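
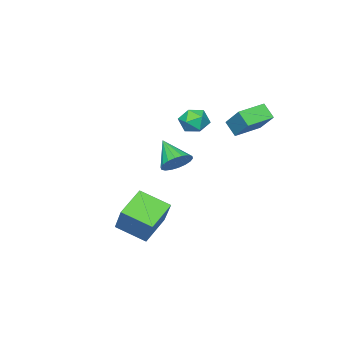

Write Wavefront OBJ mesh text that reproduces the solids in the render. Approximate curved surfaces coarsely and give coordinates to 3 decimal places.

v -3.181 2.201 1.929
v -3.246 1.472 2.682
v -2.734 3.494 3.218
v -2.799 2.766 3.971
v -1.601 1.854 1.729
v -1.666 1.126 2.482
v -1.154 3.148 3.018
v -1.219 2.419 3.771
v 4.112 -1.246 -3.982
v 2.438 -1.571 -3.143
v 3.426 0.334 -4.738
v 1.753 0.008 -3.898
v 4.767 -0.128 -2.242
v 3.094 -0.454 -1.402
v 4.082 1.451 -2.997
v 2.408 1.126 -2.158
v -1.541 -2.273 -1.612
v -0.911 -2.815 -2.091
v -1.919 -3.707 -0.488
v -0.671 -2.639 -1.785
v -0.603 -2.39 -1.445
v -0.721 -2.117 -1.138
v -1.002 -1.876 -0.924
v -1.39 -1.714 -0.847
v -1.807 -1.662 -0.921
v -2.172 -1.731 -1.132
v -2.412 -1.908 -1.438
v -2.479 -2.157 -1.779
v -2.361 -2.429 -2.086
v -2.08 -2.671 -2.3
v -1.693 -2.833 -2.377
v -1.275 -2.885 -2.303
v -1.19 -0.103 2.653
v -0.487 -0.591 2.329
v -2.133 -0.969 1.911
v -1.43 -1.457 1.587
v -1.646 -1.5 2.476
v -1.063 -0.964 2.934
v -1.557 -0.596 1.306
v -0.974 -0.06 1.764
v -0.714 -0.896 1.497
v -0.769 -1.454 2.219
v -1.851 -0.106 2.021
v -1.906 -0.664 2.743
f 2 4 1
f 5 2 1
f 1 4 3
f 3 5 1
f 2 8 4
f 6 2 5
f 6 8 2
f 4 8 3
f 7 5 3
f 3 8 7
f 7 6 5
f 8 6 7
f 10 12 9
f 13 10 9
f 9 12 11
f 11 13 9
f 10 16 12
f 14 10 13
f 14 16 10
f 12 16 11
f 15 13 11
f 11 16 15
f 15 14 13
f 16 14 15
f 18 17 20
f 18 20 19
f 20 17 21
f 20 21 19
f 21 17 22
f 21 22 19
f 22 17 23
f 22 23 19
f 23 17 24
f 23 24 19
f 24 17 25
f 24 25 19
f 25 17 26
f 25 26 19
f 26 17 27
f 26 27 19
f 27 17 28
f 27 28 19
f 28 17 29
f 28 29 19
f 29 17 30
f 29 30 19
f 30 17 31
f 30 31 19
f 31 17 32
f 31 32 19
f 32 17 18
f 32 18 19
f 33 44 38
f 33 38 34
f 33 34 40
f 33 40 43
f 33 43 44
f 34 38 42
f 38 44 37
f 44 43 35
f 43 40 39
f 40 34 41
f 36 42 37
f 36 37 35
f 36 35 39
f 36 39 41
f 36 41 42
f 37 42 38
f 35 37 44
f 39 35 43
f 41 39 40
f 42 41 34



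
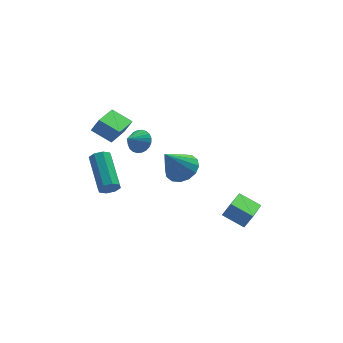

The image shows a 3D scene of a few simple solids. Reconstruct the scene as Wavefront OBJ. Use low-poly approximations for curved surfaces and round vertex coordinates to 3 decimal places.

v 1.277 1.341 -2.722
v 2.022 0.925 -2.377
v 0.323 0.879 -1.218
v 2.049 1.374 -2.222
v 1.869 1.814 -2.201
v 1.531 2.128 -2.319
v 1.125 2.231 -2.545
v 0.759 2.095 -2.819
v 0.533 1.757 -3.066
v 0.506 1.308 -3.222
v 0.685 0.867 -3.243
v 1.024 0.554 -3.125
v 1.43 0.451 -2.898
v 1.795 0.587 -2.625
v -2.66 -0.847 -1.984
v -2.351 -0.631 -2.398
v -2.451 1.284 -1.47
v -2.76 1.067 -1.056
v -2.771 -0.613 -2.48
v -2.871 1.302 -1.552
v -3.126 -0.732 -2.272
v -3.226 1.183 -1.344
v -3.209 -0.919 -1.895
v -3.308 0.996 -0.967
v -2.969 -1.064 -1.57
v -3.069 0.851 -0.642
v -2.549 -1.082 -1.488
v -2.649 0.833 -0.56
v -2.194 -0.963 -1.696
v -2.294 0.952 -0.768
v -2.112 -0.776 -2.073
v -2.211 1.139 -1.145
v -0.772 1.439 -0.532
v -0.293 1.387 -0.037
v -1.468 0.961 0.092
v -0.404 1.625 0.022
v -0.571 1.835 -0.003
v -0.768 1.985 -0.109
v -0.966 2.051 -0.279
v -1.134 2.025 -0.487
v -1.247 1.909 -0.703
v -1.288 1.722 -0.892
v -1.25 1.492 -1.026
v -1.139 1.253 -1.085
v -0.973 1.044 -1.06
v -0.775 0.894 -0.954
v -0.577 0.827 -0.784
v -0.409 0.854 -0.576
v -0.296 0.97 -0.361
v -0.255 1.157 -0.171
v 4.182 -1.152 -4.857
v 3.391 -2.69 -4.356
v 3.262 -0.502 -4.315
v 2.471 -2.04 -3.815
v 4.609 -1.14 -4.145
v 3.818 -2.678 -3.645
v 3.689 -0.49 -3.604
v 2.898 -2.028 -3.103
v -2.419 -0.266 0.836
v -2.038 -0.333 1.536
v -3.269 0.381 1.36
v -2.888 0.314 2.06
v -1.552 1.146 0.5
v -1.171 1.079 1.2
v -2.402 1.793 1.024
v -2.021 1.726 1.724
f 2 1 4
f 2 4 3
f 4 1 5
f 4 5 3
f 5 1 6
f 5 6 3
f 6 1 7
f 6 7 3
f 7 1 8
f 7 8 3
f 8 1 9
f 8 9 3
f 9 1 10
f 9 10 3
f 10 1 11
f 10 11 3
f 11 1 12
f 11 12 3
f 12 1 13
f 12 13 3
f 13 1 14
f 13 14 3
f 14 1 2
f 14 2 3
f 16 15 19
f 16 19 17
f 17 19 20
f 17 20 18
f 19 15 21
f 19 21 20
f 20 21 22
f 20 22 18
f 21 15 23
f 21 23 22
f 22 23 24
f 22 24 18
f 23 15 25
f 23 25 24
f 24 25 26
f 24 26 18
f 25 15 27
f 25 27 26
f 26 27 28
f 26 28 18
f 27 15 29
f 27 29 28
f 28 29 30
f 28 30 18
f 29 15 31
f 29 31 30
f 30 31 32
f 30 32 18
f 31 15 16
f 31 16 32
f 32 16 17
f 32 17 18
f 34 33 36
f 34 36 35
f 36 33 37
f 36 37 35
f 37 33 38
f 37 38 35
f 38 33 39
f 38 39 35
f 39 33 40
f 39 40 35
f 40 33 41
f 40 41 35
f 41 33 42
f 41 42 35
f 42 33 43
f 42 43 35
f 43 33 44
f 43 44 35
f 44 33 45
f 44 45 35
f 45 33 46
f 45 46 35
f 46 33 47
f 46 47 35
f 47 33 48
f 47 48 35
f 48 33 49
f 48 49 35
f 49 33 50
f 49 50 35
f 50 33 34
f 50 34 35
f 52 54 51
f 55 52 51
f 51 54 53
f 53 55 51
f 52 58 54
f 56 52 55
f 56 58 52
f 54 58 53
f 57 55 53
f 53 58 57
f 57 56 55
f 58 56 57
f 60 62 59
f 63 60 59
f 59 62 61
f 61 63 59
f 60 66 62
f 64 60 63
f 64 66 60
f 62 66 61
f 65 63 61
f 61 66 65
f 65 64 63
f 66 64 65



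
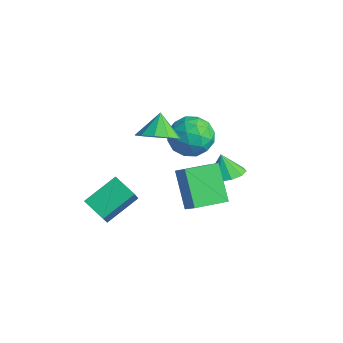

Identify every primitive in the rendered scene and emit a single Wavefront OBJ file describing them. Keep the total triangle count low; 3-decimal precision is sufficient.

v 2.331 2.434 -2.092
v 3.199 2.638 -1.687
v 1.789 2.506 -0.968
v 2.939 3.162 -1.846
v 2.446 3.407 -2.099
v 1.91 3.281 -2.349
v 1.534 2.831 -2.501
v 1.462 2.23 -2.497
v 1.722 1.706 -2.338
v 2.215 1.461 -2.086
v 2.752 1.587 -1.835
v 3.128 2.037 -1.683
v 1.733 -1.372 2.686
v 2.368 -0.509 2.483
v 1.087 -0.668 3.654
v 1.824 -0.465 2.088
v 1.245 -0.766 1.921
v 0.853 -1.299 2.047
v 0.796 -1.86 2.416
v 1.098 -2.234 2.888
v 1.642 -2.279 3.283
v 2.22 -1.977 3.45
v 2.613 -1.444 3.325
v 2.669 -0.883 2.955
v -0.267 3.219 -1.127
v 0.684 3.06 -0.33
v -0.744 1.26 -0.95
v 0.207 1.101 -0.153
v -0.791 1.774 0.19
v -0.496 2.985 0.08
v 0.436 1.335 -1.36
v 0.731 2.546 -1.47
v 1.118 1.895 -0.474
v 0.36 2.167 0.484
v -0.42 2.153 -1.764
v -1.178 2.425 -0.806
v 0.25 3.312 -0.744
v -0.31 1.008 -0.536
v -0.897 1.404 -0.334
v -0.338 1.31 0.134
v -0.443 3.268 -0.503
v 0.116 3.174 -0.034
v -0.751 2.418 0.271
v -0.176 1.146 -1.246
v 0.383 1.052 -0.777
v 0.278 3.01 -1.414
v 0.837 2.916 -0.946
v 0.691 1.902 -1.551
v 1.065 2.534 -0.36
v 0.784 1.382 -0.256
v 0.919 1.52 -0.966
v 1.092 2.231 -1.03
v 0.619 2.693 0.203
v 0.339 1.541 0.307
v -0.248 1.937 0.509
v -0.074 2.649 0.444
v 0.874 2.008 0.118
v -0.399 2.779 -1.587
v -0.679 1.627 -1.483
v 0.014 1.671 -1.724
v 0.188 2.383 -1.789
v -0.844 2.938 -1.024
v -1.125 1.786 -0.92
v -1.152 2.089 -0.25
v -0.979 2.8 -0.314
v -0.934 2.312 -1.398
v 2.646 -1.093 0.614
v 3.457 -1.189 1.395
v 3.084 0.594 0.369
v 3.895 0.497 1.15
v 4.045 -1.677 -0.91
v 4.856 -1.774 -0.129
v 4.483 0.009 -1.155
v 5.294 -0.087 -0.374
v -0.616 -3.759 -2.861
v -0.449 -1.986 -1.951
v 0.616 -3.603 -3.391
v 0.783 -1.83 -2.481
v 0.037 -4.49 -1.559
v 0.204 -2.717 -0.649
v 1.269 -4.334 -2.089
v 1.436 -2.561 -1.179
f 2 1 4
f 2 4 3
f 4 1 5
f 4 5 3
f 5 1 6
f 5 6 3
f 6 1 7
f 6 7 3
f 7 1 8
f 7 8 3
f 8 1 9
f 8 9 3
f 9 1 10
f 9 10 3
f 10 1 11
f 10 11 3
f 11 1 12
f 11 12 3
f 12 1 2
f 12 2 3
f 14 13 16
f 14 16 15
f 16 13 17
f 16 17 15
f 17 13 18
f 17 18 15
f 18 13 19
f 18 19 15
f 19 13 20
f 19 20 15
f 20 13 21
f 20 21 15
f 21 13 22
f 21 22 15
f 22 13 23
f 22 23 15
f 23 13 24
f 23 24 15
f 24 13 14
f 24 14 15
f 25 62 41
f 62 36 65
f 41 65 30
f 62 65 41
f 25 41 37
f 41 30 42
f 37 42 26
f 41 42 37
f 25 37 46
f 37 26 47
f 46 47 32
f 37 47 46
f 25 46 58
f 46 32 61
f 58 61 35
f 46 61 58
f 25 58 62
f 58 35 66
f 62 66 36
f 58 66 62
f 26 42 53
f 42 30 56
f 53 56 34
f 42 56 53
f 30 65 43
f 65 36 64
f 43 64 29
f 65 64 43
f 36 66 63
f 66 35 59
f 63 59 27
f 66 59 63
f 35 61 60
f 61 32 48
f 60 48 31
f 61 48 60
f 32 47 52
f 47 26 49
f 52 49 33
f 47 49 52
f 28 54 40
f 54 34 55
f 40 55 29
f 54 55 40
f 28 40 38
f 40 29 39
f 38 39 27
f 40 39 38
f 28 38 45
f 38 27 44
f 45 44 31
f 38 44 45
f 28 45 50
f 45 31 51
f 50 51 33
f 45 51 50
f 28 50 54
f 50 33 57
f 54 57 34
f 50 57 54
f 29 55 43
f 55 34 56
f 43 56 30
f 55 56 43
f 27 39 63
f 39 29 64
f 63 64 36
f 39 64 63
f 31 44 60
f 44 27 59
f 60 59 35
f 44 59 60
f 33 51 52
f 51 31 48
f 52 48 32
f 51 48 52
f 34 57 53
f 57 33 49
f 53 49 26
f 57 49 53
f 68 70 67
f 71 68 67
f 67 70 69
f 69 71 67
f 68 74 70
f 72 68 71
f 72 74 68
f 70 74 69
f 73 71 69
f 69 74 73
f 73 72 71
f 74 72 73
f 76 78 75
f 79 76 75
f 75 78 77
f 77 79 75
f 76 82 78
f 80 76 79
f 80 82 76
f 78 82 77
f 81 79 77
f 77 82 81
f 81 80 79
f 82 80 81



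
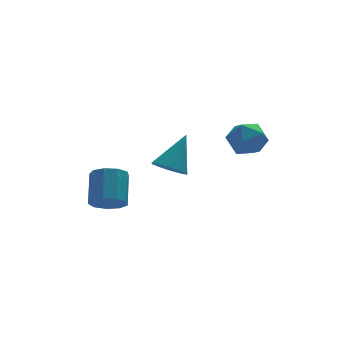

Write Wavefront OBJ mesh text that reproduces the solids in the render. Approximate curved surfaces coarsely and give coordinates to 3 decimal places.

v -2.876 1.895 -3.815
v -1.965 1.732 -4.029
v -1.433 3.062 -2.78
v -2.344 3.225 -2.565
v -2.206 2.194 -4.418
v -1.674 3.523 -3.169
v -2.76 2.516 -4.524
v -2.228 3.845 -3.275
v -3.369 2.548 -4.299
v -2.837 3.877 -3.049
v -3.747 2.274 -3.846
v -3.215 3.603 -2.597
v -3.717 1.823 -3.379
v -3.185 3.152 -2.13
v -3.294 1.406 -3.116
v -2.762 2.735 -1.867
v -2.675 1.218 -3.179
v -2.143 2.547 -1.93
v -2.151 1.347 -3.54
v -1.618 2.676 -2.291
v 3.77 -0.25 1.345
v 4.096 -0.803 0.46
v 2.084 -0.437 0.84
v 2.41 -0.99 -0.045
v 2.517 -1.435 0.948
v 3.559 -1.32 1.26
v 2.621 0.08 0.04
v 3.663 0.195 0.352
v 3.386 -0.6 -0.347
v 3.322 -1.536 0.215
v 2.858 0.296 1.085
v 2.794 -0.64 1.647
v -0.954 -1.157 -0.285
v -0.297 -0.907 -0.847
v 0.154 -0.403 1.345
v -0.654 -0.483 -0.801
v -1.126 -0.316 -0.557
v -1.532 -0.471 -0.209
v -1.717 -0.887 0.109
v -1.611 -1.406 0.278
v -1.254 -1.831 0.231
v -0.783 -1.997 -0.012
v -0.377 -1.843 -0.36
v -0.192 -1.427 -0.679
f 2 1 5
f 2 5 3
f 3 5 6
f 3 6 4
f 5 1 7
f 5 7 6
f 6 7 8
f 6 8 4
f 7 1 9
f 7 9 8
f 8 9 10
f 8 10 4
f 9 1 11
f 9 11 10
f 10 11 12
f 10 12 4
f 11 1 13
f 11 13 12
f 12 13 14
f 12 14 4
f 13 1 15
f 13 15 14
f 14 15 16
f 14 16 4
f 15 1 17
f 15 17 16
f 16 17 18
f 16 18 4
f 17 1 19
f 17 19 18
f 18 19 20
f 18 20 4
f 19 1 2
f 19 2 20
f 20 2 3
f 20 3 4
f 21 32 26
f 21 26 22
f 21 22 28
f 21 28 31
f 21 31 32
f 22 26 30
f 26 32 25
f 32 31 23
f 31 28 27
f 28 22 29
f 24 30 25
f 24 25 23
f 24 23 27
f 24 27 29
f 24 29 30
f 25 30 26
f 23 25 32
f 27 23 31
f 29 27 28
f 30 29 22
f 34 33 36
f 34 36 35
f 36 33 37
f 36 37 35
f 37 33 38
f 37 38 35
f 38 33 39
f 38 39 35
f 39 33 40
f 39 40 35
f 40 33 41
f 40 41 35
f 41 33 42
f 41 42 35
f 42 33 43
f 42 43 35
f 43 33 44
f 43 44 35
f 44 33 34
f 44 34 35



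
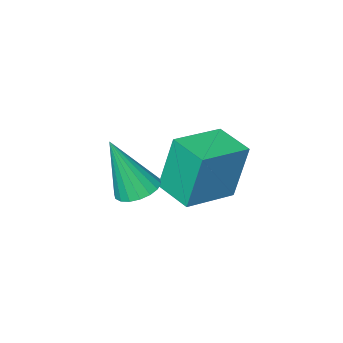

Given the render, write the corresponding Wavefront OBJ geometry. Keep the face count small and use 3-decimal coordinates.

v 2.463 2.549 -0.346
v 2.894 2.181 -0.573
v 2.957 2.111 1.306
v 3.024 2.418 -0.549
v 3.043 2.681 -0.484
v 2.947 2.918 -0.393
v 2.755 3.082 -0.292
v 2.506 3.141 -0.202
v 2.248 3.082 -0.141
v 2.033 2.918 -0.12
v 1.903 2.681 -0.144
v 1.884 2.418 -0.209
v 1.98 2.181 -0.3
v 2.171 2.017 -0.401
v 2.421 1.958 -0.491
v 2.678 2.017 -0.552
v -0.737 0.993 -2.066
v -1.058 1.207 -0.318
v -0.785 2.153 -2.217
v -1.106 2.366 -0.469
v 0.826 1.094 -1.791
v 0.505 1.307 -0.043
v 0.778 2.253 -1.942
v 0.457 2.467 -0.194
f 2 1 4
f 2 4 3
f 4 1 5
f 4 5 3
f 5 1 6
f 5 6 3
f 6 1 7
f 6 7 3
f 7 1 8
f 7 8 3
f 8 1 9
f 8 9 3
f 9 1 10
f 9 10 3
f 10 1 11
f 10 11 3
f 11 1 12
f 11 12 3
f 12 1 13
f 12 13 3
f 13 1 14
f 13 14 3
f 14 1 15
f 14 15 3
f 15 1 16
f 15 16 3
f 16 1 2
f 16 2 3
f 18 20 17
f 21 18 17
f 17 20 19
f 19 21 17
f 18 24 20
f 22 18 21
f 22 24 18
f 20 24 19
f 23 21 19
f 19 24 23
f 23 22 21
f 24 22 23



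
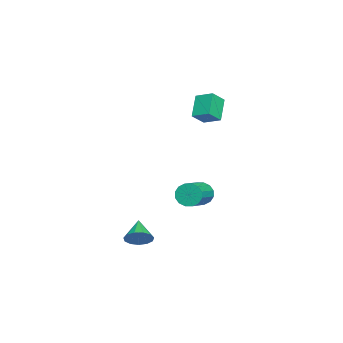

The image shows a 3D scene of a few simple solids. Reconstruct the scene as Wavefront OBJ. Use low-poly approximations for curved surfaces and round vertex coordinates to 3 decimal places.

v -2.448 3.267 0.926
v -3.447 3.237 1.934
v -2.123 4.18 1.275
v -3.122 4.15 2.283
v -1.818 2.81 1.537
v -2.817 2.78 2.545
v -1.493 3.723 1.886
v -2.492 3.693 2.894
v 4.09 1.631 -4.245
v 4.408 1.922 -3.68
v 3.07 1.369 -3.535
v 4.206 2.217 -3.861
v 3.968 2.326 -4.163
v 3.768 2.215 -4.491
v 3.671 1.918 -4.741
v 3.706 1.531 -4.834
v 3.863 1.175 -4.739
v 4.093 0.964 -4.488
v 4.321 0.966 -4.16
v 4.476 1.178 -3.858
v 4.508 1.535 -3.68
v -1.568 3.302 -3.546
v -1.311 3.556 -4.169
v 0.145 3.291 -3.677
v -0.112 3.038 -3.054
v -1.333 3.853 -3.946
v 0.123 3.589 -3.453
v -1.418 4.003 -3.615
v 0.039 3.739 -3.123
v -1.543 3.965 -3.266
v -0.086 3.701 -2.774
v -1.674 3.749 -2.992
v -0.218 3.485 -2.5
v -1.778 3.414 -2.867
v -0.321 3.15 -2.374
v -1.825 3.049 -2.923
v -0.369 2.784 -2.431
v -1.803 2.751 -3.147
v -0.347 2.487 -2.654
v -1.719 2.601 -3.477
v -0.262 2.337 -2.985
v -1.594 2.639 -3.826
v -0.137 2.375 -3.334
v -1.462 2.855 -4.1
v -0.006 2.591 -3.608
v -1.359 3.19 -4.226
v 0.098 2.926 -3.733
f 2 4 1
f 5 2 1
f 1 4 3
f 3 5 1
f 2 8 4
f 6 2 5
f 6 8 2
f 4 8 3
f 7 5 3
f 3 8 7
f 7 6 5
f 8 6 7
f 10 9 12
f 10 12 11
f 12 9 13
f 12 13 11
f 13 9 14
f 13 14 11
f 14 9 15
f 14 15 11
f 15 9 16
f 15 16 11
f 16 9 17
f 16 17 11
f 17 9 18
f 17 18 11
f 18 9 19
f 18 19 11
f 19 9 20
f 19 20 11
f 20 9 21
f 20 21 11
f 21 9 10
f 21 10 11
f 23 22 26
f 23 26 24
f 24 26 27
f 24 27 25
f 26 22 28
f 26 28 27
f 27 28 29
f 27 29 25
f 28 22 30
f 28 30 29
f 29 30 31
f 29 31 25
f 30 22 32
f 30 32 31
f 31 32 33
f 31 33 25
f 32 22 34
f 32 34 33
f 33 34 35
f 33 35 25
f 34 22 36
f 34 36 35
f 35 36 37
f 35 37 25
f 36 22 38
f 36 38 37
f 37 38 39
f 37 39 25
f 38 22 40
f 38 40 39
f 39 40 41
f 39 41 25
f 40 22 42
f 40 42 41
f 41 42 43
f 41 43 25
f 42 22 44
f 42 44 43
f 43 44 45
f 43 45 25
f 44 22 46
f 44 46 45
f 45 46 47
f 45 47 25
f 46 22 23
f 46 23 47
f 47 23 24
f 47 24 25



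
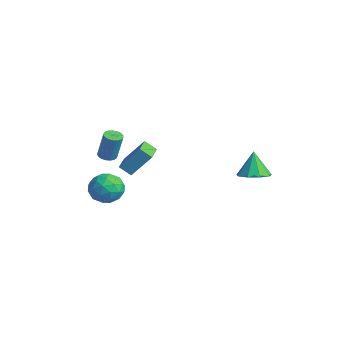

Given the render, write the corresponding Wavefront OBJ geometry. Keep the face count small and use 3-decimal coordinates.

v 1.895 2.865 1.188
v 2.404 2.167 1.474
v 1.425 3.115 2.632
v 2.736 2.693 1.491
v 2.674 3.3 1.366
v 2.248 3.703 1.158
v 1.657 3.714 0.963
v 1.177 3.328 0.874
v 1.033 2.725 0.931
v 1.293 2.188 1.108
v 1.834 1.967 1.323
v -2.484 -3.242 2.226
v -2.144 -2.868 2.104
v -1.776 -2.684 3.692
v -2.116 -3.058 3.814
v -2.358 -2.745 2.139
v -1.989 -2.561 3.727
v -2.6 -2.736 2.195
v -2.232 -2.552 3.782
v -2.816 -2.843 2.257
v -2.448 -2.659 3.845
v -2.956 -3.041 2.312
v -2.588 -2.858 3.9
v -2.988 -3.285 2.348
v -2.62 -3.102 3.936
v -2.904 -3.52 2.356
v -2.536 -3.336 3.943
v -2.724 -3.69 2.334
v -2.356 -3.507 3.921
v -2.489 -3.758 2.287
v -2.121 -3.575 3.875
v -2.253 -3.708 2.227
v -1.885 -3.524 3.814
v -2.07 -3.551 2.166
v -1.702 -3.367 3.753
v -1.982 -3.323 2.119
v -1.614 -3.139 3.707
v -2.008 -3.076 2.097
v -1.64 -2.893 3.684
v -2.412 -1.607 0.948
v -2.867 -2.064 1.455
v -1.884 -0.679 2.259
v -2.339 -1.137 2.765
v -1.301 -2.503 1.135
v -1.756 -2.961 1.641
v -0.773 -1.576 2.445
v -1.228 -2.033 2.952
v -1.075 -3.501 1.322
v -0.529 -4.136 0.759
v -2.311 -3.624 0.261
v -1.765 -4.259 -0.302
v -2.101 -4.55 0.604
v -1.337 -4.474 1.26
v -1.503 -3.286 -0.24
v -0.739 -3.21 0.416
v -0.793 -4.003 -0.206
v -1.163 -4.784 0.315
v -1.677 -2.976 0.705
v -2.047 -3.757 1.226
v -0.694 -3.808 1.134
v -2.146 -3.952 -0.114
v -2.344 -4.123 0.419
v -2.023 -4.496 0.088
v -1.169 -4.007 1.428
v -0.848 -4.38 1.097
v -1.772 -4.623 1.006
v -1.992 -3.38 -0.077
v -1.671 -3.753 -0.408
v -0.817 -3.264 0.932
v -0.496 -3.637 0.601
v -1.068 -3.137 0.014
v -0.528 -4.103 0.235
v -1.254 -4.175 -0.388
v -1.1 -3.603 -0.352
v -0.651 -3.559 0.034
v -0.745 -4.562 0.542
v -1.471 -4.634 -0.082
v -1.669 -4.805 0.451
v -1.22 -4.761 0.836
v -0.9 -4.484 -0.026
v -1.369 -3.126 1.102
v -2.095 -3.198 0.478
v -1.62 -2.999 0.184
v -1.171 -2.955 0.569
v -1.586 -3.585 1.408
v -2.312 -3.657 0.785
v -2.189 -4.201 0.986
v -1.74 -4.157 1.372
v -1.94 -3.276 1.046
f 2 1 4
f 2 4 3
f 4 1 5
f 4 5 3
f 5 1 6
f 5 6 3
f 6 1 7
f 6 7 3
f 7 1 8
f 7 8 3
f 8 1 9
f 8 9 3
f 9 1 10
f 9 10 3
f 10 1 11
f 10 11 3
f 11 1 2
f 11 2 3
f 13 12 16
f 13 16 14
f 14 16 17
f 14 17 15
f 16 12 18
f 16 18 17
f 17 18 19
f 17 19 15
f 18 12 20
f 18 20 19
f 19 20 21
f 19 21 15
f 20 12 22
f 20 22 21
f 21 22 23
f 21 23 15
f 22 12 24
f 22 24 23
f 23 24 25
f 23 25 15
f 24 12 26
f 24 26 25
f 25 26 27
f 25 27 15
f 26 12 28
f 26 28 27
f 27 28 29
f 27 29 15
f 28 12 30
f 28 30 29
f 29 30 31
f 29 31 15
f 30 12 32
f 30 32 31
f 31 32 33
f 31 33 15
f 32 12 34
f 32 34 33
f 33 34 35
f 33 35 15
f 34 12 36
f 34 36 35
f 35 36 37
f 35 37 15
f 36 12 38
f 36 38 37
f 37 38 39
f 37 39 15
f 38 12 13
f 38 13 39
f 39 13 14
f 39 14 15
f 41 43 40
f 44 41 40
f 40 43 42
f 42 44 40
f 41 47 43
f 45 41 44
f 45 47 41
f 43 47 42
f 46 44 42
f 42 47 46
f 46 45 44
f 47 45 46
f 48 85 64
f 85 59 88
f 64 88 53
f 85 88 64
f 48 64 60
f 64 53 65
f 60 65 49
f 64 65 60
f 48 60 69
f 60 49 70
f 69 70 55
f 60 70 69
f 48 69 81
f 69 55 84
f 81 84 58
f 69 84 81
f 48 81 85
f 81 58 89
f 85 89 59
f 81 89 85
f 49 65 76
f 65 53 79
f 76 79 57
f 65 79 76
f 53 88 66
f 88 59 87
f 66 87 52
f 88 87 66
f 59 89 86
f 89 58 82
f 86 82 50
f 89 82 86
f 58 84 83
f 84 55 71
f 83 71 54
f 84 71 83
f 55 70 75
f 70 49 72
f 75 72 56
f 70 72 75
f 51 77 63
f 77 57 78
f 63 78 52
f 77 78 63
f 51 63 61
f 63 52 62
f 61 62 50
f 63 62 61
f 51 61 68
f 61 50 67
f 68 67 54
f 61 67 68
f 51 68 73
f 68 54 74
f 73 74 56
f 68 74 73
f 51 73 77
f 73 56 80
f 77 80 57
f 73 80 77
f 52 78 66
f 78 57 79
f 66 79 53
f 78 79 66
f 50 62 86
f 62 52 87
f 86 87 59
f 62 87 86
f 54 67 83
f 67 50 82
f 83 82 58
f 67 82 83
f 56 74 75
f 74 54 71
f 75 71 55
f 74 71 75
f 57 80 76
f 80 56 72
f 76 72 49
f 80 72 76



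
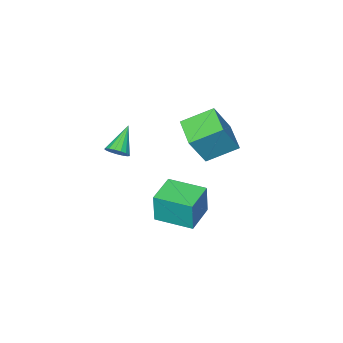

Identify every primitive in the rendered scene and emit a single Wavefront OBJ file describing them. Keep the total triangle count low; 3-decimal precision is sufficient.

v -0.361 -0.257 2.571
v -1.789 0.684 3.422
v 0.402 1.275 2.158
v -1.026 2.216 3.009
v 0.746 -0.296 4.471
v -0.682 0.645 5.322
v 1.509 1.236 4.058
v 0.081 2.177 4.909
v 3.237 -2.261 2.237
v 3.609 -2.816 2.358
v 2.003 -2.839 3.383
v 3.715 -2.602 2.579
v 3.711 -2.31 2.722
v 3.598 -2.007 2.754
v 3.402 -1.761 2.668
v 3.169 -1.63 2.483
v 2.951 -1.643 2.241
v 2.798 -1.798 1.999
v 2.746 -2.059 1.811
v 2.807 -2.366 1.721
v 2.965 -2.649 1.749
v 3.186 -2.842 1.889
v 3.419 -2.903 2.108
v 0.061 -1.912 -3.004
v 0.202 -1.834 -1.141
v -0.841 0.072 -3.02
v -0.7 0.151 -1.157
v 1.74 -1.151 -3.163
v 1.881 -1.072 -1.3
v 0.838 0.834 -3.179
v 0.979 0.912 -1.316
f 2 4 1
f 5 2 1
f 1 4 3
f 3 5 1
f 2 8 4
f 6 2 5
f 6 8 2
f 4 8 3
f 7 5 3
f 3 8 7
f 7 6 5
f 8 6 7
f 10 9 12
f 10 12 11
f 12 9 13
f 12 13 11
f 13 9 14
f 13 14 11
f 14 9 15
f 14 15 11
f 15 9 16
f 15 16 11
f 16 9 17
f 16 17 11
f 17 9 18
f 17 18 11
f 18 9 19
f 18 19 11
f 19 9 20
f 19 20 11
f 20 9 21
f 20 21 11
f 21 9 22
f 21 22 11
f 22 9 23
f 22 23 11
f 23 9 10
f 23 10 11
f 25 27 24
f 28 25 24
f 24 27 26
f 26 28 24
f 25 31 27
f 29 25 28
f 29 31 25
f 27 31 26
f 30 28 26
f 26 31 30
f 30 29 28
f 31 29 30



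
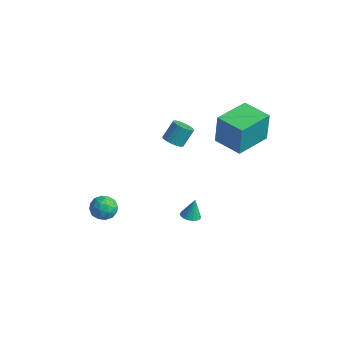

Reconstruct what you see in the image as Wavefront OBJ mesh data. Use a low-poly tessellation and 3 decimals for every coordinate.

v -2.148 2.501 0.574
v -1.806 2.08 0.854
v -1.75 2.759 1.805
v -2.092 3.179 1.526
v -1.631 2.224 0.741
v -1.574 2.903 1.692
v -1.545 2.416 0.599
v -1.488 3.094 1.55
v -1.563 2.623 0.453
v -1.507 3.301 1.404
v -1.683 2.808 0.328
v -1.626 3.486 1.279
v -1.883 2.94 0.245
v -1.826 3.619 1.197
v -2.129 2.997 0.22
v -2.072 3.675 1.171
v -2.378 2.967 0.255
v -2.322 3.646 1.207
v -2.588 2.857 0.346
v -2.531 3.536 1.298
v -2.721 2.686 0.477
v -2.665 3.364 1.428
v -2.756 2.482 0.624
v -2.699 3.16 1.575
v -2.685 2.281 0.762
v -2.629 2.96 1.714
v -2.522 2.119 0.868
v -2.466 2.797 1.82
v -2.294 2.023 0.924
v -2.238 2.701 1.875
v -2.041 2.009 0.918
v -1.984 2.687 1.87
v 1.175 2.385 2.743
v 1.297 2.406 4.539
v 0.974 4.415 2.733
v 1.097 4.437 4.529
v 2.783 2.543 2.631
v 2.906 2.565 4.427
v 2.583 4.574 2.621
v 2.705 4.595 4.417
v 1.098 0.851 -2.358
v 1.409 0.42 -2.262
v 1.142 1.129 -1.242
v 1.57 0.592 -2.312
v 1.637 0.815 -2.37
v 1.597 1.046 -2.426
v 1.459 1.238 -2.468
v 1.249 1.353 -2.488
v 1.009 1.369 -2.483
v 0.787 1.282 -2.453
v 0.627 1.11 -2.404
v 0.559 0.887 -2.345
v 0.599 0.657 -2.29
v 0.737 0.465 -2.247
v 0.947 0.35 -2.227
v 1.187 0.334 -2.232
v -3.041 -1.012 -2.525
v -2.355 -1.276 -2.813
v -3.665 -1.604 -3.467
v -2.979 -1.868 -3.755
v -3.252 -2.146 -3.07
v -2.867 -1.781 -2.487
v -3.153 -1.099 -3.793
v -2.768 -0.734 -3.21
v -2.425 -1.33 -3.596
v -2.486 -1.977 -3.15
v -3.534 -0.903 -3.13
v -3.595 -1.55 -2.684
v -2.643 -1.092 -2.586
v -3.377 -1.788 -3.694
v -3.537 -1.952 -3.291
v -3.134 -2.106 -3.461
v -2.944 -1.389 -2.395
v -2.541 -1.544 -2.564
v -3.068 -2.055 -2.715
v -3.479 -1.336 -3.716
v -3.076 -1.491 -3.885
v -2.886 -0.774 -2.819
v -2.483 -0.928 -2.989
v -2.952 -0.825 -3.565
v -2.282 -1.279 -3.216
v -2.648 -1.626 -3.77
v -2.751 -1.175 -3.792
v -2.524 -0.96 -3.449
v -2.317 -1.659 -2.953
v -2.684 -2.007 -3.508
v -2.844 -2.171 -3.105
v -2.618 -1.956 -2.762
v -2.358 -1.691 -3.414
v -3.336 -0.873 -2.772
v -3.703 -1.221 -3.327
v -3.402 -0.924 -3.518
v -3.176 -0.709 -3.175
v -3.372 -1.254 -2.51
v -3.738 -1.601 -3.064
v -3.496 -1.92 -2.831
v -3.269 -1.705 -2.488
v -3.662 -1.189 -2.866
f 2 1 5
f 2 5 3
f 3 5 6
f 3 6 4
f 5 1 7
f 5 7 6
f 6 7 8
f 6 8 4
f 7 1 9
f 7 9 8
f 8 9 10
f 8 10 4
f 9 1 11
f 9 11 10
f 10 11 12
f 10 12 4
f 11 1 13
f 11 13 12
f 12 13 14
f 12 14 4
f 13 1 15
f 13 15 14
f 14 15 16
f 14 16 4
f 15 1 17
f 15 17 16
f 16 17 18
f 16 18 4
f 17 1 19
f 17 19 18
f 18 19 20
f 18 20 4
f 19 1 21
f 19 21 20
f 20 21 22
f 20 22 4
f 21 1 23
f 21 23 22
f 22 23 24
f 22 24 4
f 23 1 25
f 23 25 24
f 24 25 26
f 24 26 4
f 25 1 27
f 25 27 26
f 26 27 28
f 26 28 4
f 27 1 29
f 27 29 28
f 28 29 30
f 28 30 4
f 29 1 31
f 29 31 30
f 30 31 32
f 30 32 4
f 31 1 2
f 31 2 32
f 32 2 3
f 32 3 4
f 34 36 33
f 37 34 33
f 33 36 35
f 35 37 33
f 34 40 36
f 38 34 37
f 38 40 34
f 36 40 35
f 39 37 35
f 35 40 39
f 39 38 37
f 40 38 39
f 42 41 44
f 42 44 43
f 44 41 45
f 44 45 43
f 45 41 46
f 45 46 43
f 46 41 47
f 46 47 43
f 47 41 48
f 47 48 43
f 48 41 49
f 48 49 43
f 49 41 50
f 49 50 43
f 50 41 51
f 50 51 43
f 51 41 52
f 51 52 43
f 52 41 53
f 52 53 43
f 53 41 54
f 53 54 43
f 54 41 55
f 54 55 43
f 55 41 56
f 55 56 43
f 56 41 42
f 56 42 43
f 57 94 73
f 94 68 97
f 73 97 62
f 94 97 73
f 57 73 69
f 73 62 74
f 69 74 58
f 73 74 69
f 57 69 78
f 69 58 79
f 78 79 64
f 69 79 78
f 57 78 90
f 78 64 93
f 90 93 67
f 78 93 90
f 57 90 94
f 90 67 98
f 94 98 68
f 90 98 94
f 58 74 85
f 74 62 88
f 85 88 66
f 74 88 85
f 62 97 75
f 97 68 96
f 75 96 61
f 97 96 75
f 68 98 95
f 98 67 91
f 95 91 59
f 98 91 95
f 67 93 92
f 93 64 80
f 92 80 63
f 93 80 92
f 64 79 84
f 79 58 81
f 84 81 65
f 79 81 84
f 60 86 72
f 86 66 87
f 72 87 61
f 86 87 72
f 60 72 70
f 72 61 71
f 70 71 59
f 72 71 70
f 60 70 77
f 70 59 76
f 77 76 63
f 70 76 77
f 60 77 82
f 77 63 83
f 82 83 65
f 77 83 82
f 60 82 86
f 82 65 89
f 86 89 66
f 82 89 86
f 61 87 75
f 87 66 88
f 75 88 62
f 87 88 75
f 59 71 95
f 71 61 96
f 95 96 68
f 71 96 95
f 63 76 92
f 76 59 91
f 92 91 67
f 76 91 92
f 65 83 84
f 83 63 80
f 84 80 64
f 83 80 84
f 66 89 85
f 89 65 81
f 85 81 58
f 89 81 85



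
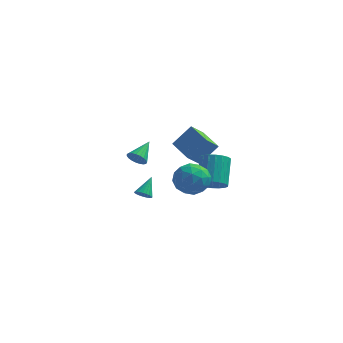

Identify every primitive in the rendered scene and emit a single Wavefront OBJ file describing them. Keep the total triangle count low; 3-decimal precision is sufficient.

v 1.865 1.422 -1.969
v 2.725 1.13 -1.576
v 2.596 2.705 -0.119
v 1.735 2.998 -0.511
v 2.851 1.422 -1.881
v 2.721 2.997 -0.423
v 2.781 1.714 -2.203
v 2.652 3.29 -0.745
v 2.53 1.949 -2.479
v 2.401 3.524 -1.021
v 2.147 2.079 -2.653
v 2.018 3.654 -1.196
v 1.708 2.079 -2.693
v 1.579 3.655 -1.235
v 1.301 1.949 -2.588
v 1.171 3.525 -1.131
v 1.004 1.715 -2.361
v 0.875 3.29 -0.904
v 0.879 1.423 -2.057
v 0.749 2.998 -0.599
v 0.948 1.13 -1.735
v 0.819 2.706 -0.277
v 1.199 0.896 -1.459
v 1.07 2.471 -0.001
v 1.582 0.766 -1.284
v 1.453 2.341 0.173
v 2.021 0.765 -1.245
v 1.892 2.341 0.213
v 2.429 0.895 -1.349
v 2.299 2.471 0.108
v 0.707 3.202 -1.288
v 0.061 2.529 -0.411
v -0.581 4.729 -1.066
v -1.226 4.057 -0.188
v 1.766 3.903 0.028
v 1.121 3.231 0.906
v 0.479 5.431 0.251
v -0.167 4.758 1.128
v -2.563 -0.05 0.72
v -2.261 -0.426 1.227
v -2.097 1.35 1.48
v -2.043 -0.395 1.036
v -1.915 -0.305 0.791
v -1.899 -0.17 0.533
v -1.998 -0.015 0.308
v -2.195 0.135 0.154
v -2.455 0.252 0.098
v -2.734 0.317 0.149
v -2.984 0.319 0.299
v -3.161 0.257 0.522
v -3.234 0.142 0.779
v -3.192 -0.007 1.025
v -3.041 -0.162 1.219
v -2.807 -0.299 1.327
v -2.531 -0.392 1.33
v 2.059 -3.167 0.769
v 2.699 -3.354 1.777
v 0.501 -4.006 1.603
v 1.141 -4.193 2.611
v 0.833 -3.069 2.291
v 1.796 -2.55 1.775
v 1.404 -4.81 1.605
v 2.367 -4.291 1.089
v 2.295 -4.369 2.294
v 1.942 -3.293 2.718
v 1.258 -4.067 0.662
v 0.905 -2.991 1.086
v 2.516 -3.187 1.199
v 0.684 -4.173 2.181
v 0.503 -3.512 1.992
v 0.88 -3.622 2.585
v 1.985 -2.714 1.198
v 2.361 -2.824 1.791
v 1.265 -2.656 2.093
v 0.839 -4.536 1.589
v 1.215 -4.646 2.182
v 2.32 -3.738 0.795
v 2.697 -3.848 1.388
v 1.935 -4.704 1.287
v 2.655 -3.894 2.096
v 1.739 -4.387 2.586
v 1.893 -4.749 1.995
v 2.459 -4.445 1.692
v 2.447 -3.261 2.345
v 1.531 -3.754 2.836
v 1.35 -3.093 2.647
v 1.916 -2.788 2.344
v 2.209 -3.858 2.649
v 1.669 -3.606 0.544
v 0.753 -4.099 1.035
v 1.284 -4.572 1.036
v 1.85 -4.267 0.733
v 1.461 -2.973 0.794
v 0.545 -3.466 1.284
v 0.741 -2.915 1.688
v 1.307 -2.611 1.385
v 0.991 -3.502 0.731
v -1.981 -0.91 -1.922
v -1.613 -0.664 -2.311
v -1.699 0.19 -0.958
v -1.812 -0.564 -2.368
v -2.037 -0.516 -2.357
v -2.253 -0.528 -2.279
v -2.428 -0.598 -2.147
v -2.535 -0.716 -1.981
v -2.558 -0.864 -1.806
v -2.493 -1.018 -1.648
v -2.35 -1.157 -1.532
v -2.151 -1.257 -1.476
v -1.926 -1.305 -1.487
v -1.709 -1.293 -1.564
v -1.534 -1.223 -1.696
v -1.427 -1.105 -1.862
v -1.405 -0.957 -2.038
v -1.47 -0.802 -2.195
f 2 1 5
f 2 5 3
f 3 5 6
f 3 6 4
f 5 1 7
f 5 7 6
f 6 7 8
f 6 8 4
f 7 1 9
f 7 9 8
f 8 9 10
f 8 10 4
f 9 1 11
f 9 11 10
f 10 11 12
f 10 12 4
f 11 1 13
f 11 13 12
f 12 13 14
f 12 14 4
f 13 1 15
f 13 15 14
f 14 15 16
f 14 16 4
f 15 1 17
f 15 17 16
f 16 17 18
f 16 18 4
f 17 1 19
f 17 19 18
f 18 19 20
f 18 20 4
f 19 1 21
f 19 21 20
f 20 21 22
f 20 22 4
f 21 1 23
f 21 23 22
f 22 23 24
f 22 24 4
f 23 1 25
f 23 25 24
f 24 25 26
f 24 26 4
f 25 1 27
f 25 27 26
f 26 27 28
f 26 28 4
f 27 1 29
f 27 29 28
f 28 29 30
f 28 30 4
f 29 1 2
f 29 2 30
f 30 2 3
f 30 3 4
f 32 34 31
f 35 32 31
f 31 34 33
f 33 35 31
f 32 38 34
f 36 32 35
f 36 38 32
f 34 38 33
f 37 35 33
f 33 38 37
f 37 36 35
f 38 36 37
f 40 39 42
f 40 42 41
f 42 39 43
f 42 43 41
f 43 39 44
f 43 44 41
f 44 39 45
f 44 45 41
f 45 39 46
f 45 46 41
f 46 39 47
f 46 47 41
f 47 39 48
f 47 48 41
f 48 39 49
f 48 49 41
f 49 39 50
f 49 50 41
f 50 39 51
f 50 51 41
f 51 39 52
f 51 52 41
f 52 39 53
f 52 53 41
f 53 39 54
f 53 54 41
f 54 39 55
f 54 55 41
f 55 39 40
f 55 40 41
f 56 93 72
f 93 67 96
f 72 96 61
f 93 96 72
f 56 72 68
f 72 61 73
f 68 73 57
f 72 73 68
f 56 68 77
f 68 57 78
f 77 78 63
f 68 78 77
f 56 77 89
f 77 63 92
f 89 92 66
f 77 92 89
f 56 89 93
f 89 66 97
f 93 97 67
f 89 97 93
f 57 73 84
f 73 61 87
f 84 87 65
f 73 87 84
f 61 96 74
f 96 67 95
f 74 95 60
f 96 95 74
f 67 97 94
f 97 66 90
f 94 90 58
f 97 90 94
f 66 92 91
f 92 63 79
f 91 79 62
f 92 79 91
f 63 78 83
f 78 57 80
f 83 80 64
f 78 80 83
f 59 85 71
f 85 65 86
f 71 86 60
f 85 86 71
f 59 71 69
f 71 60 70
f 69 70 58
f 71 70 69
f 59 69 76
f 69 58 75
f 76 75 62
f 69 75 76
f 59 76 81
f 76 62 82
f 81 82 64
f 76 82 81
f 59 81 85
f 81 64 88
f 85 88 65
f 81 88 85
f 60 86 74
f 86 65 87
f 74 87 61
f 86 87 74
f 58 70 94
f 70 60 95
f 94 95 67
f 70 95 94
f 62 75 91
f 75 58 90
f 91 90 66
f 75 90 91
f 64 82 83
f 82 62 79
f 83 79 63
f 82 79 83
f 65 88 84
f 88 64 80
f 84 80 57
f 88 80 84
f 99 98 101
f 99 101 100
f 101 98 102
f 101 102 100
f 102 98 103
f 102 103 100
f 103 98 104
f 103 104 100
f 104 98 105
f 104 105 100
f 105 98 106
f 105 106 100
f 106 98 107
f 106 107 100
f 107 98 108
f 107 108 100
f 108 98 109
f 108 109 100
f 109 98 110
f 109 110 100
f 110 98 111
f 110 111 100
f 111 98 112
f 111 112 100
f 112 98 113
f 112 113 100
f 113 98 114
f 113 114 100
f 114 98 115
f 114 115 100
f 115 98 99
f 115 99 100



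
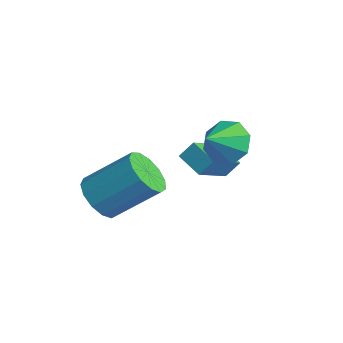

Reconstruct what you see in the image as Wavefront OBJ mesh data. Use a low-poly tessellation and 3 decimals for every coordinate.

v 2.114 2.949 -0.563
v 2.698 3.507 -0.062
v 2.486 1.911 0.163
v 2.032 3.471 0.227
v 1.414 3.129 0.054
v 1.207 2.682 -0.481
v 1.531 2.391 -1.063
v 2.197 2.428 -1.352
v 2.815 2.77 -1.179
v 3.022 3.217 -0.644
v -1.245 4.101 -3.678
v -0.489 2.58 -2.642
v -1.096 4.599 -3.056
v -0.34 3.077 -2.02
v -0.22 4.323 -4.1
v 0.536 2.801 -3.064
v -0.071 4.82 -3.478
v 0.685 3.299 -2.442
v -1.256 -0.158 -4.362
v -0.798 0.295 -5.127
v 0.074 1.751 -3.743
v -0.384 1.298 -2.978
v -1.3 0.544 -5.073
v -0.429 2 -3.689
v -1.789 0.57 -4.793
v -0.917 2.026 -3.409
v -2.108 0.365 -4.376
v -1.236 1.821 -2.992
v -2.156 -0.006 -3.955
v -1.285 1.45 -2.571
v -1.919 -0.425 -3.663
v -1.047 1.031 -2.279
v -1.471 -0.76 -3.593
v -0.6 0.696 -2.209
v -0.955 -0.904 -3.767
v -0.083 0.553 -2.383
v -0.534 -0.81 -4.13
v 0.338 0.646 -2.746
v -0.343 -0.51 -4.567
v 0.529 0.946 -3.183
v -0.441 -0.098 -4.938
v 0.431 1.358 -3.554
f 2 1 4
f 2 4 3
f 4 1 5
f 4 5 3
f 5 1 6
f 5 6 3
f 6 1 7
f 6 7 3
f 7 1 8
f 7 8 3
f 8 1 9
f 8 9 3
f 9 1 10
f 9 10 3
f 10 1 2
f 10 2 3
f 12 14 11
f 15 12 11
f 11 14 13
f 13 15 11
f 12 18 14
f 16 12 15
f 16 18 12
f 14 18 13
f 17 15 13
f 13 18 17
f 17 16 15
f 18 16 17
f 20 19 23
f 20 23 21
f 21 23 24
f 21 24 22
f 23 19 25
f 23 25 24
f 24 25 26
f 24 26 22
f 25 19 27
f 25 27 26
f 26 27 28
f 26 28 22
f 27 19 29
f 27 29 28
f 28 29 30
f 28 30 22
f 29 19 31
f 29 31 30
f 30 31 32
f 30 32 22
f 31 19 33
f 31 33 32
f 32 33 34
f 32 34 22
f 33 19 35
f 33 35 34
f 34 35 36
f 34 36 22
f 35 19 37
f 35 37 36
f 36 37 38
f 36 38 22
f 37 19 39
f 37 39 38
f 38 39 40
f 38 40 22
f 39 19 41
f 39 41 40
f 40 41 42
f 40 42 22
f 41 19 20
f 41 20 42
f 42 20 21
f 42 21 22



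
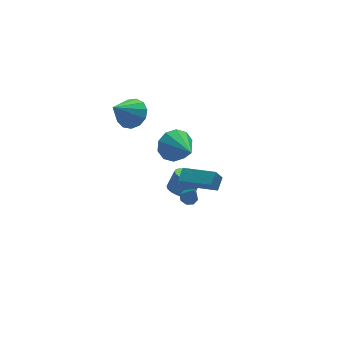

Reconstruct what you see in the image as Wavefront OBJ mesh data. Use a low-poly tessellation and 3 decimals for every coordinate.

v -0.282 1.477 3.053
v 0.418 0.963 3.548
v -1.558 1.063 4.427
v 0.448 1.494 3.736
v 0.246 2.019 3.707
v -0.124 2.372 3.47
v -0.544 2.441 3.101
v -0.881 2.204 2.717
v -1.028 1.737 2.439
v -0.938 1.187 2.356
v -0.64 0.729 2.495
v -0.229 0.509 2.811
v 0.166 0.596 3.203
v 2.296 0.736 -4.311
v 2.947 0.302 -4.59
v 3.495 0.43 -3.507
v 2.844 0.864 -3.229
v 3.036 0.65 -4.676
v 3.585 0.778 -3.594
v 2.98 1.015 -4.69
v 3.528 1.142 -3.608
v 2.787 1.324 -4.63
v 3.336 1.452 -3.547
v 2.498 1.517 -4.506
v 3.046 1.645 -3.423
v 2.168 1.556 -4.343
v 2.717 1.683 -3.261
v 1.864 1.432 -4.175
v 2.412 1.559 -3.092
v 1.645 1.17 -4.033
v 2.193 1.298 -2.95
v 1.555 0.822 -3.946
v 2.104 0.95 -2.864
v 1.612 0.458 -3.932
v 2.16 0.585 -2.85
v 1.804 0.148 -3.993
v 2.353 0.276 -2.91
v 2.094 -0.045 -4.117
v 2.642 0.083 -3.034
v 2.423 -0.083 -4.279
v 2.972 0.044 -3.197
v 2.728 0.041 -4.448
v 3.276 0.168 -3.365
v 0.385 -2.656 3.5
v 0.738 -3.069 2.625
v 0.475 -4.484 4.4
v 1.239 -2.876 2.968
v 1.414 -2.599 3.513
v 1.196 -2.344 4.054
v 0.668 -2.207 4.383
v 0.032 -2.242 4.375
v -0.468 -2.435 4.033
v -0.643 -2.712 3.487
v -0.425 -2.968 2.946
v 0.103 -3.104 2.617
v 2.933 -1.865 -1.727
v 3.501 -1.28 -1.301
v 1.679 -0.284 -2.229
v 2.246 0.301 -1.803
v 3.414 -1.741 -2.537
v 3.981 -1.156 -2.111
v 2.159 -0.16 -3.039
v 2.727 0.425 -2.613
v 1.355 -2.333 -1.746
v 1.776 -2.604 -1.921
v 1.445 -3.027 -0.454
v 1.879 -2.255 -1.741
v 1.675 -1.952 -1.565
v 1.284 -1.872 -1.494
v 0.934 -2.062 -1.572
v 0.831 -2.411 -1.751
v 1.034 -2.714 -1.928
v 1.426 -2.794 -1.999
f 2 1 4
f 2 4 3
f 4 1 5
f 4 5 3
f 5 1 6
f 5 6 3
f 6 1 7
f 6 7 3
f 7 1 8
f 7 8 3
f 8 1 9
f 8 9 3
f 9 1 10
f 9 10 3
f 10 1 11
f 10 11 3
f 11 1 12
f 11 12 3
f 12 1 13
f 12 13 3
f 13 1 2
f 13 2 3
f 15 14 18
f 15 18 16
f 16 18 19
f 16 19 17
f 18 14 20
f 18 20 19
f 19 20 21
f 19 21 17
f 20 14 22
f 20 22 21
f 21 22 23
f 21 23 17
f 22 14 24
f 22 24 23
f 23 24 25
f 23 25 17
f 24 14 26
f 24 26 25
f 25 26 27
f 25 27 17
f 26 14 28
f 26 28 27
f 27 28 29
f 27 29 17
f 28 14 30
f 28 30 29
f 29 30 31
f 29 31 17
f 30 14 32
f 30 32 31
f 31 32 33
f 31 33 17
f 32 14 34
f 32 34 33
f 33 34 35
f 33 35 17
f 34 14 36
f 34 36 35
f 35 36 37
f 35 37 17
f 36 14 38
f 36 38 37
f 37 38 39
f 37 39 17
f 38 14 40
f 38 40 39
f 39 40 41
f 39 41 17
f 40 14 42
f 40 42 41
f 41 42 43
f 41 43 17
f 42 14 15
f 42 15 43
f 43 15 16
f 43 16 17
f 45 44 47
f 45 47 46
f 47 44 48
f 47 48 46
f 48 44 49
f 48 49 46
f 49 44 50
f 49 50 46
f 50 44 51
f 50 51 46
f 51 44 52
f 51 52 46
f 52 44 53
f 52 53 46
f 53 44 54
f 53 54 46
f 54 44 55
f 54 55 46
f 55 44 45
f 55 45 46
f 57 59 56
f 60 57 56
f 56 59 58
f 58 60 56
f 57 63 59
f 61 57 60
f 61 63 57
f 59 63 58
f 62 60 58
f 58 63 62
f 62 61 60
f 63 61 62
f 65 64 67
f 65 67 66
f 67 64 68
f 67 68 66
f 68 64 69
f 68 69 66
f 69 64 70
f 69 70 66
f 70 64 71
f 70 71 66
f 71 64 72
f 71 72 66
f 72 64 73
f 72 73 66
f 73 64 65
f 73 65 66



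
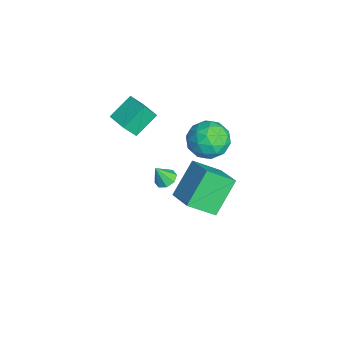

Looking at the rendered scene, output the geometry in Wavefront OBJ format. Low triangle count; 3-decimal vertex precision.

v -2.885 -3.141 2.97
v -3.549 -2.081 3.799
v -3.053 -2.513 2.034
v -3.717 -1.453 2.862
v -1.823 -2.607 3.138
v -2.487 -1.547 3.966
v -1.991 -1.979 2.201
v -2.655 -0.919 3.03
v -2.313 2.237 1.841
v -1.343 2.258 1.25
v -1.917 0.542 2.43
v -0.947 0.563 1.839
v -1.072 1.231 2.749
v -1.317 2.278 2.385
v -1.943 0.522 1.295
v -2.188 1.569 0.931
v -1.114 1.198 0.913
v -0.577 1.636 1.812
v -2.683 1.164 1.868
v -2.146 1.602 2.767
v -1.863 2.396 1.494
v -1.397 0.404 2.186
v -1.471 0.796 2.721
v -0.901 0.809 2.374
v -1.848 2.408 2.161
v -1.278 2.421 1.814
v -1.118 1.817 2.695
v -1.982 0.379 1.866
v -1.412 0.392 1.519
v -2.359 1.991 1.306
v -1.789 2.004 0.959
v -2.142 0.983 0.985
v -1.158 1.786 0.948
v -0.926 0.79 1.295
v -1.511 0.765 0.975
v -1.655 1.381 0.76
v -0.842 2.043 1.477
v -0.609 1.047 1.823
v -0.683 1.44 2.358
v -0.827 2.055 2.144
v -0.708 1.42 1.278
v -2.651 1.753 1.857
v -2.418 0.757 2.203
v -2.433 0.745 1.536
v -2.577 1.36 1.322
v -2.334 2.01 2.385
v -2.102 1.014 2.732
v -1.605 1.419 2.92
v -1.749 2.035 2.705
v -2.552 1.38 2.402
v -1.2 -0.684 -0.621
v -0.6 -0.704 -0.644
v -1.18 -1.196 0.341
v -0.756 -0.324 -0.438
v -1.171 -0.155 -0.34
v -1.603 -0.295 -0.406
v -1.799 -0.664 -0.598
v -1.644 -1.044 -0.804
v -1.228 -1.213 -0.902
v -0.796 -1.073 -0.836
v 1.703 1.516 3.002
v 1.731 0.191 3.984
v 3.034 1.995 3.609
v 3.063 0.67 4.592
v 2.717 0.49 1.588
v 2.746 -0.835 2.571
v 4.049 0.969 2.196
v 4.077 -0.356 3.178
f 2 4 1
f 5 2 1
f 1 4 3
f 3 5 1
f 2 8 4
f 6 2 5
f 6 8 2
f 4 8 3
f 7 5 3
f 3 8 7
f 7 6 5
f 8 6 7
f 9 46 25
f 46 20 49
f 25 49 14
f 46 49 25
f 9 25 21
f 25 14 26
f 21 26 10
f 25 26 21
f 9 21 30
f 21 10 31
f 30 31 16
f 21 31 30
f 9 30 42
f 30 16 45
f 42 45 19
f 30 45 42
f 9 42 46
f 42 19 50
f 46 50 20
f 42 50 46
f 10 26 37
f 26 14 40
f 37 40 18
f 26 40 37
f 14 49 27
f 49 20 48
f 27 48 13
f 49 48 27
f 20 50 47
f 50 19 43
f 47 43 11
f 50 43 47
f 19 45 44
f 45 16 32
f 44 32 15
f 45 32 44
f 16 31 36
f 31 10 33
f 36 33 17
f 31 33 36
f 12 38 24
f 38 18 39
f 24 39 13
f 38 39 24
f 12 24 22
f 24 13 23
f 22 23 11
f 24 23 22
f 12 22 29
f 22 11 28
f 29 28 15
f 22 28 29
f 12 29 34
f 29 15 35
f 34 35 17
f 29 35 34
f 12 34 38
f 34 17 41
f 38 41 18
f 34 41 38
f 13 39 27
f 39 18 40
f 27 40 14
f 39 40 27
f 11 23 47
f 23 13 48
f 47 48 20
f 23 48 47
f 15 28 44
f 28 11 43
f 44 43 19
f 28 43 44
f 17 35 36
f 35 15 32
f 36 32 16
f 35 32 36
f 18 41 37
f 41 17 33
f 37 33 10
f 41 33 37
f 52 51 54
f 52 54 53
f 54 51 55
f 54 55 53
f 55 51 56
f 55 56 53
f 56 51 57
f 56 57 53
f 57 51 58
f 57 58 53
f 58 51 59
f 58 59 53
f 59 51 60
f 59 60 53
f 60 51 52
f 60 52 53
f 62 64 61
f 65 62 61
f 61 64 63
f 63 65 61
f 62 68 64
f 66 62 65
f 66 68 62
f 64 68 63
f 67 65 63
f 63 68 67
f 67 66 65
f 68 66 67



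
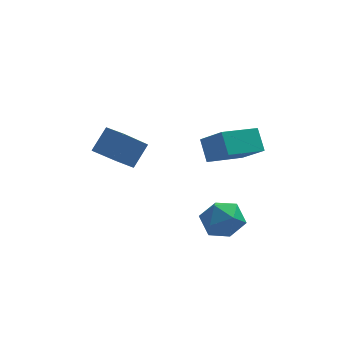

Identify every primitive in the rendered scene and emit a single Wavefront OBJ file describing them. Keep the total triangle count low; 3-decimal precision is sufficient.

v -3.399 3.31 -1.869
v -4.587 2.317 -0.406
v -2.662 4.103 -0.732
v -3.85 3.11 0.731
v -2.55 2.41 -1.791
v -3.738 1.417 -0.328
v -1.813 3.203 -0.654
v -3.001 2.21 0.809
v 1.172 0.242 -4.315
v 2.304 0.326 -3.869
v 0.936 -1.486 -3.391
v 2.068 -1.402 -2.945
v 1.2 -0.642 -2.551
v 1.345 0.426 -3.122
v 1.895 -1.586 -4.138
v 2.04 -0.518 -4.709
v 2.751 -0.804 -3.76
v 2.321 -0.22 -2.779
v 0.919 -0.94 -4.481
v 0.489 -0.356 -3.5
v 1.731 -1.996 1.931
v 1.471 -1.116 2.936
v 0.805 -0.934 0.763
v 0.546 -0.054 1.767
v 3.514 -0.946 1.473
v 3.255 -0.066 2.477
v 2.589 0.116 0.304
v 2.329 0.996 1.309
f 2 4 1
f 5 2 1
f 1 4 3
f 3 5 1
f 2 8 4
f 6 2 5
f 6 8 2
f 4 8 3
f 7 5 3
f 3 8 7
f 7 6 5
f 8 6 7
f 9 20 14
f 9 14 10
f 9 10 16
f 9 16 19
f 9 19 20
f 10 14 18
f 14 20 13
f 20 19 11
f 19 16 15
f 16 10 17
f 12 18 13
f 12 13 11
f 12 11 15
f 12 15 17
f 12 17 18
f 13 18 14
f 11 13 20
f 15 11 19
f 17 15 16
f 18 17 10
f 22 24 21
f 25 22 21
f 21 24 23
f 23 25 21
f 22 28 24
f 26 22 25
f 26 28 22
f 24 28 23
f 27 25 23
f 23 28 27
f 27 26 25
f 28 26 27



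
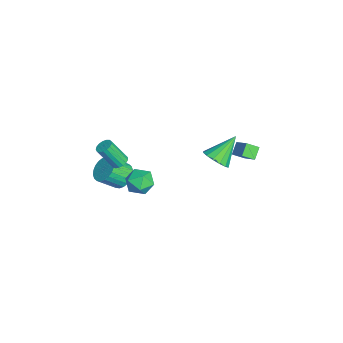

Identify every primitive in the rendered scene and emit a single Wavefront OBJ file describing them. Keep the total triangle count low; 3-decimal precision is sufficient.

v -1.62 -3.373 -3.07
v -0.723 -3.308 -3.263
v -0.423 -4.423 -2.244
v -1.32 -4.487 -2.05
v -0.754 -3.071 -2.995
v -0.454 -4.186 -1.976
v -0.917 -2.88 -2.739
v -0.617 -3.995 -1.719
v -1.187 -2.764 -2.532
v -0.887 -3.879 -1.513
v -1.523 -2.741 -2.408
v -1.223 -3.856 -1.388
v -1.874 -2.814 -2.384
v -1.573 -3.929 -1.365
v -2.186 -2.972 -2.465
v -1.885 -4.086 -1.445
v -2.412 -3.191 -2.638
v -2.111 -4.305 -1.618
v -2.517 -3.437 -2.876
v -2.217 -4.552 -1.857
v -2.486 -3.674 -3.144
v -2.186 -4.789 -2.125
v -2.323 -3.865 -3.401
v -2.023 -4.98 -2.381
v -2.053 -3.981 -3.607
v -1.753 -5.096 -2.588
v -1.717 -4.004 -3.732
v -1.417 -5.119 -2.712
v -1.367 -3.931 -3.755
v -1.066 -5.046 -2.736
v -1.055 -3.774 -3.675
v -0.754 -4.888 -2.655
v -0.829 -3.555 -3.502
v -0.528 -4.669 -2.482
v 2.977 -2.089 -0.322
v 3.395 -2.378 0.489
v 1.585 -2.382 0.291
v 2.003 -2.671 1.102
v 2.029 -1.747 0.853
v 2.888 -1.566 0.475
v 2.092 -3.194 0.305
v 2.951 -3.013 -0.073
v 2.848 -3.061 0.877
v 2.809 -2.167 1.215
v 2.171 -2.593 -0.435
v 2.132 -1.699 -0.097
v -0.552 3.085 -0.148
v -1.172 3.383 0.432
v -0.593 3.838 -0.58
v -1.213 4.137 -0
v 0.453 3.603 0.66
v -0.167 3.902 1.24
v 0.412 4.357 0.228
v -0.208 4.655 0.808
v 1.612 -3.477 1.429
v 1.955 -3.13 1.66
v 1.891 -4.035 3.121
v 1.548 -4.383 2.891
v 1.722 -3.03 1.711
v 1.658 -3.935 3.172
v 1.464 -3.033 1.698
v 1.4 -3.938 3.159
v 1.24 -3.138 1.623
v 1.175 -4.043 3.085
v 1.101 -3.32 1.504
v 1.037 -4.225 2.965
v 1.079 -3.539 1.368
v 1.015 -4.444 2.829
v 1.18 -3.743 1.246
v 1.115 -4.648 2.707
v 1.379 -3.887 1.166
v 1.314 -4.792 2.627
v 1.632 -3.937 1.146
v 1.567 -4.842 2.607
v 1.88 -3.881 1.191
v 1.816 -4.786 2.652
v 2.067 -3.733 1.291
v 2.003 -4.639 2.752
v 2.15 -3.527 1.423
v 2.085 -4.432 2.884
v 2.11 -3.309 1.556
v 2.045 -4.214 3.017
v -1.417 2.195 -1.447
v -0.621 2.711 -1.397
v -2.303 3.425 -0.053
v -0.887 2.922 -1.752
v -1.295 2.938 -2.026
v -1.736 2.755 -2.145
v -2.092 2.422 -2.076
v -2.266 2.028 -1.84
v -2.213 1.679 -1.498
v -1.947 1.468 -1.142
v -1.539 1.451 -0.868
v -1.098 1.634 -0.75
v -0.743 1.967 -0.818
v -0.568 2.361 -1.055
f 2 1 5
f 2 5 3
f 3 5 6
f 3 6 4
f 5 1 7
f 5 7 6
f 6 7 8
f 6 8 4
f 7 1 9
f 7 9 8
f 8 9 10
f 8 10 4
f 9 1 11
f 9 11 10
f 10 11 12
f 10 12 4
f 11 1 13
f 11 13 12
f 12 13 14
f 12 14 4
f 13 1 15
f 13 15 14
f 14 15 16
f 14 16 4
f 15 1 17
f 15 17 16
f 16 17 18
f 16 18 4
f 17 1 19
f 17 19 18
f 18 19 20
f 18 20 4
f 19 1 21
f 19 21 20
f 20 21 22
f 20 22 4
f 21 1 23
f 21 23 22
f 22 23 24
f 22 24 4
f 23 1 25
f 23 25 24
f 24 25 26
f 24 26 4
f 25 1 27
f 25 27 26
f 26 27 28
f 26 28 4
f 27 1 29
f 27 29 28
f 28 29 30
f 28 30 4
f 29 1 31
f 29 31 30
f 30 31 32
f 30 32 4
f 31 1 33
f 31 33 32
f 32 33 34
f 32 34 4
f 33 1 2
f 33 2 34
f 34 2 3
f 34 3 4
f 35 46 40
f 35 40 36
f 35 36 42
f 35 42 45
f 35 45 46
f 36 40 44
f 40 46 39
f 46 45 37
f 45 42 41
f 42 36 43
f 38 44 39
f 38 39 37
f 38 37 41
f 38 41 43
f 38 43 44
f 39 44 40
f 37 39 46
f 41 37 45
f 43 41 42
f 44 43 36
f 48 50 47
f 51 48 47
f 47 50 49
f 49 51 47
f 48 54 50
f 52 48 51
f 52 54 48
f 50 54 49
f 53 51 49
f 49 54 53
f 53 52 51
f 54 52 53
f 56 55 59
f 56 59 57
f 57 59 60
f 57 60 58
f 59 55 61
f 59 61 60
f 60 61 62
f 60 62 58
f 61 55 63
f 61 63 62
f 62 63 64
f 62 64 58
f 63 55 65
f 63 65 64
f 64 65 66
f 64 66 58
f 65 55 67
f 65 67 66
f 66 67 68
f 66 68 58
f 67 55 69
f 67 69 68
f 68 69 70
f 68 70 58
f 69 55 71
f 69 71 70
f 70 71 72
f 70 72 58
f 71 55 73
f 71 73 72
f 72 73 74
f 72 74 58
f 73 55 75
f 73 75 74
f 74 75 76
f 74 76 58
f 75 55 77
f 75 77 76
f 76 77 78
f 76 78 58
f 77 55 79
f 77 79 78
f 78 79 80
f 78 80 58
f 79 55 81
f 79 81 80
f 80 81 82
f 80 82 58
f 81 55 56
f 81 56 82
f 82 56 57
f 82 57 58
f 84 83 86
f 84 86 85
f 86 83 87
f 86 87 85
f 87 83 88
f 87 88 85
f 88 83 89
f 88 89 85
f 89 83 90
f 89 90 85
f 90 83 91
f 90 91 85
f 91 83 92
f 91 92 85
f 92 83 93
f 92 93 85
f 93 83 94
f 93 94 85
f 94 83 95
f 94 95 85
f 95 83 96
f 95 96 85
f 96 83 84
f 96 84 85



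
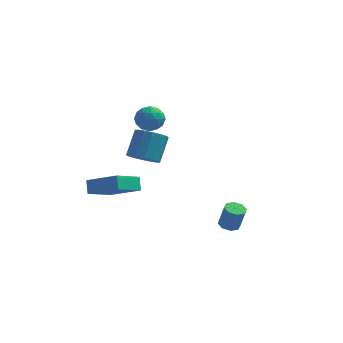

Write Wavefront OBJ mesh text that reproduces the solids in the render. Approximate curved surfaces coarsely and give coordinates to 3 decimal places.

v -3.107 3.647 3.757
v -2.221 3.867 3.701
v -2.759 2.213 3.639
v -1.873 2.433 3.583
v -2.325 2.55 4.37
v -2.54 3.436 4.443
v -2.44 2.644 2.897
v -2.655 3.53 2.97
v -1.809 3.247 3.17
v -1.737 3.189 4.08
v -3.243 2.891 3.26
v -3.171 2.833 4.17
v -2.695 3.883 3.739
v -2.285 2.197 3.601
v -2.551 2.266 4.063
v -2.03 2.395 4.03
v -2.882 3.63 4.175
v -2.361 3.759 4.143
v -2.422 2.985 4.536
v -2.619 2.321 3.197
v -2.098 2.45 3.165
v -2.95 3.685 3.31
v -2.429 3.814 3.277
v -2.558 3.095 2.804
v -1.931 3.647 3.394
v -1.727 2.805 3.325
v -2.06 2.928 2.922
v -2.187 3.449 2.965
v -1.889 3.613 3.929
v -1.685 2.771 3.86
v -1.95 2.84 4.322
v -2.077 3.361 4.365
v -1.647 3.249 3.617
v -3.295 3.309 3.48
v -3.091 2.467 3.411
v -2.903 2.719 2.975
v -3.03 3.24 3.018
v -3.253 3.275 4.015
v -3.049 2.433 3.946
v -2.793 2.631 4.375
v -2.92 3.152 4.418
v -3.333 2.831 3.723
v -2.389 0.262 2.115
v -1.477 0.334 1.858
v -1.179 1.43 3.229
v -2.091 1.358 3.485
v -1.706 0.697 1.618
v -1.408 1.793 2.989
v -2.118 0.944 1.511
v -1.82 2.039 2.882
v -2.602 1.007 1.565
v -2.304 2.103 2.936
v -3.03 0.871 1.767
v -2.732 1.967 3.138
v -3.286 0.572 2.062
v -2.987 1.668 3.433
v -3.301 0.19 2.371
v -3.003 1.286 3.742
v -3.072 -0.173 2.611
v -2.774 0.923 3.982
v -2.66 -0.419 2.718
v -2.362 0.676 4.089
v -2.176 -0.483 2.664
v -1.878 0.613 4.035
v -1.748 -0.347 2.462
v -1.45 0.749 3.833
v -1.493 -0.048 2.167
v -1.194 1.048 3.538
v 2.836 -3.662 -0.018
v 3.349 -3.956 -0.166
v 3.678 -4.053 1.171
v 3.164 -3.758 1.318
v 3.408 -3.494 -0.147
v 3.736 -3.59 1.19
v 3.131 -3.129 -0.053
v 3.46 -3.226 1.284
v 2.682 -3.077 0.062
v 3.01 -3.173 1.398
v 2.322 -3.367 0.129
v 2.651 -3.464 1.466
v 2.264 -3.83 0.11
v 2.592 -3.926 1.447
v 2.54 -4.194 0.016
v 2.869 -4.291 1.353
v 2.99 -4.247 -0.098
v 3.318 -4.343 1.238
v -4.459 -4.511 2.15
v -4.628 -3.974 2.826
v -3.532 -3.108 1.266
v -3.701 -2.571 1.943
v -2.739 -5.089 3.037
v -2.908 -4.552 3.714
v -1.812 -3.686 2.154
v -1.981 -3.149 2.83
v -2.819 3.334 1.836
v -2.469 3.565 2.206
v -3.101 2.626 2.544
v -2.861 3.737 2.222
v -3.229 3.673 2.012
v -3.357 3.41 1.698
v -3.17 3.102 1.465
v -2.777 2.931 1.45
v -2.41 2.995 1.66
v -2.282 3.258 1.974
f 1 38 17
f 38 12 41
f 17 41 6
f 38 41 17
f 1 17 13
f 17 6 18
f 13 18 2
f 17 18 13
f 1 13 22
f 13 2 23
f 22 23 8
f 13 23 22
f 1 22 34
f 22 8 37
f 34 37 11
f 22 37 34
f 1 34 38
f 34 11 42
f 38 42 12
f 34 42 38
f 2 18 29
f 18 6 32
f 29 32 10
f 18 32 29
f 6 41 19
f 41 12 40
f 19 40 5
f 41 40 19
f 12 42 39
f 42 11 35
f 39 35 3
f 42 35 39
f 11 37 36
f 37 8 24
f 36 24 7
f 37 24 36
f 8 23 28
f 23 2 25
f 28 25 9
f 23 25 28
f 4 30 16
f 30 10 31
f 16 31 5
f 30 31 16
f 4 16 14
f 16 5 15
f 14 15 3
f 16 15 14
f 4 14 21
f 14 3 20
f 21 20 7
f 14 20 21
f 4 21 26
f 21 7 27
f 26 27 9
f 21 27 26
f 4 26 30
f 26 9 33
f 30 33 10
f 26 33 30
f 5 31 19
f 31 10 32
f 19 32 6
f 31 32 19
f 3 15 39
f 15 5 40
f 39 40 12
f 15 40 39
f 7 20 36
f 20 3 35
f 36 35 11
f 20 35 36
f 9 27 28
f 27 7 24
f 28 24 8
f 27 24 28
f 10 33 29
f 33 9 25
f 29 25 2
f 33 25 29
f 44 43 47
f 44 47 45
f 45 47 48
f 45 48 46
f 47 43 49
f 47 49 48
f 48 49 50
f 48 50 46
f 49 43 51
f 49 51 50
f 50 51 52
f 50 52 46
f 51 43 53
f 51 53 52
f 52 53 54
f 52 54 46
f 53 43 55
f 53 55 54
f 54 55 56
f 54 56 46
f 55 43 57
f 55 57 56
f 56 57 58
f 56 58 46
f 57 43 59
f 57 59 58
f 58 59 60
f 58 60 46
f 59 43 61
f 59 61 60
f 60 61 62
f 60 62 46
f 61 43 63
f 61 63 62
f 62 63 64
f 62 64 46
f 63 43 65
f 63 65 64
f 64 65 66
f 64 66 46
f 65 43 67
f 65 67 66
f 66 67 68
f 66 68 46
f 67 43 44
f 67 44 68
f 68 44 45
f 68 45 46
f 70 69 73
f 70 73 71
f 71 73 74
f 71 74 72
f 73 69 75
f 73 75 74
f 74 75 76
f 74 76 72
f 75 69 77
f 75 77 76
f 76 77 78
f 76 78 72
f 77 69 79
f 77 79 78
f 78 79 80
f 78 80 72
f 79 69 81
f 79 81 80
f 80 81 82
f 80 82 72
f 81 69 83
f 81 83 82
f 82 83 84
f 82 84 72
f 83 69 85
f 83 85 84
f 84 85 86
f 84 86 72
f 85 69 70
f 85 70 86
f 86 70 71
f 86 71 72
f 88 90 87
f 91 88 87
f 87 90 89
f 89 91 87
f 88 94 90
f 92 88 91
f 92 94 88
f 90 94 89
f 93 91 89
f 89 94 93
f 93 92 91
f 94 92 93
f 96 95 98
f 96 98 97
f 98 95 99
f 98 99 97
f 99 95 100
f 99 100 97
f 100 95 101
f 100 101 97
f 101 95 102
f 101 102 97
f 102 95 103
f 102 103 97
f 103 95 104
f 103 104 97
f 104 95 96
f 104 96 97



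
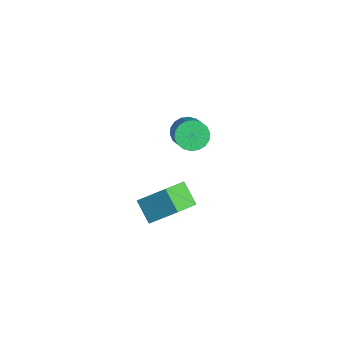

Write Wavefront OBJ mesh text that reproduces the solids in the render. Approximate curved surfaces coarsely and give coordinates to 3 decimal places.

v 3.252 -2.434 2.188
v 2.065 -2.638 3.082
v 2.405 -1.054 1.378
v 1.218 -1.259 2.272
v 4.042 -1.161 3.528
v 2.855 -1.366 4.422
v 3.195 0.218 2.718
v 2.008 0.014 3.612
v -4.263 2.784 0.665
v -3.608 2.896 -0.07
v -2.103 2.568 1.221
v -2.757 2.456 1.955
v -3.652 3.306 0.085
v -2.147 2.977 1.376
v -3.817 3.612 0.355
v -2.312 3.284 1.646
v -4.07 3.755 0.687
v -2.565 3.427 1.978
v -4.361 3.705 1.014
v -2.856 3.377 2.305
v -4.633 3.473 1.271
v -3.128 3.145 2.562
v -4.831 3.105 1.409
v -3.326 2.776 2.7
v -4.917 2.672 1.399
v -3.412 2.344 2.69
v -4.873 2.263 1.244
v -3.368 1.934 2.535
v -4.708 1.956 0.974
v -3.203 1.628 2.265
v -4.455 1.813 0.642
v -2.95 1.485 1.933
v -4.164 1.863 0.315
v -2.659 1.535 1.606
v -3.892 2.095 0.058
v -2.387 1.767 1.349
v -3.694 2.464 -0.08
v -2.189 2.135 1.211
f 2 4 1
f 5 2 1
f 1 4 3
f 3 5 1
f 2 8 4
f 6 2 5
f 6 8 2
f 4 8 3
f 7 5 3
f 3 8 7
f 7 6 5
f 8 6 7
f 10 9 13
f 10 13 11
f 11 13 14
f 11 14 12
f 13 9 15
f 13 15 14
f 14 15 16
f 14 16 12
f 15 9 17
f 15 17 16
f 16 17 18
f 16 18 12
f 17 9 19
f 17 19 18
f 18 19 20
f 18 20 12
f 19 9 21
f 19 21 20
f 20 21 22
f 20 22 12
f 21 9 23
f 21 23 22
f 22 23 24
f 22 24 12
f 23 9 25
f 23 25 24
f 24 25 26
f 24 26 12
f 25 9 27
f 25 27 26
f 26 27 28
f 26 28 12
f 27 9 29
f 27 29 28
f 28 29 30
f 28 30 12
f 29 9 31
f 29 31 30
f 30 31 32
f 30 32 12
f 31 9 33
f 31 33 32
f 32 33 34
f 32 34 12
f 33 9 35
f 33 35 34
f 34 35 36
f 34 36 12
f 35 9 37
f 35 37 36
f 36 37 38
f 36 38 12
f 37 9 10
f 37 10 38
f 38 10 11
f 38 11 12



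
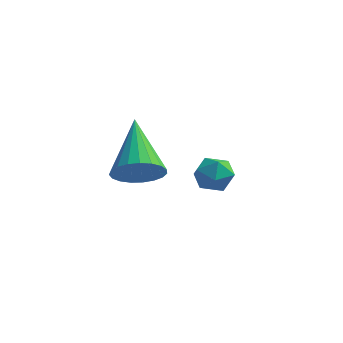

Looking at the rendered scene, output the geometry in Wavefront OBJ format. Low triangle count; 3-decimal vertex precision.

v 3.982 1.691 -1.566
v 4.225 1.282 -1.104
v 2.995 1.318 -1.376
v 3.238 0.909 -0.914
v 3.233 1.563 -0.809
v 3.843 1.794 -0.926
v 3.377 0.806 -1.554
v 3.987 1.037 -1.671
v 3.851 0.736 -1.097
v 3.762 1.204 -0.636
v 3.458 1.396 -1.844
v 3.369 1.864 -1.383
v 2.802 -2.134 0.62
v 3.441 -2.121 1.031
v 2.078 -0.666 1.7
v 3.508 -1.917 0.799
v 3.453 -1.751 0.536
v 3.285 -1.651 0.287
v 3.034 -1.634 0.097
v 2.742 -1.704 -0.004
v 2.461 -1.848 0.004
v 2.239 -2.041 0.118
v 2.114 -2.251 0.319
v 2.108 -2.44 0.572
v 2.222 -2.576 0.833
v 2.436 -2.636 1.058
v 2.713 -2.609 1.207
v 3.006 -2.499 1.254
v 3.263 -2.327 1.192
f 1 12 6
f 1 6 2
f 1 2 8
f 1 8 11
f 1 11 12
f 2 6 10
f 6 12 5
f 12 11 3
f 11 8 7
f 8 2 9
f 4 10 5
f 4 5 3
f 4 3 7
f 4 7 9
f 4 9 10
f 5 10 6
f 3 5 12
f 7 3 11
f 9 7 8
f 10 9 2
f 14 13 16
f 14 16 15
f 16 13 17
f 16 17 15
f 17 13 18
f 17 18 15
f 18 13 19
f 18 19 15
f 19 13 20
f 19 20 15
f 20 13 21
f 20 21 15
f 21 13 22
f 21 22 15
f 22 13 23
f 22 23 15
f 23 13 24
f 23 24 15
f 24 13 25
f 24 25 15
f 25 13 26
f 25 26 15
f 26 13 27
f 26 27 15
f 27 13 28
f 27 28 15
f 28 13 29
f 28 29 15
f 29 13 14
f 29 14 15



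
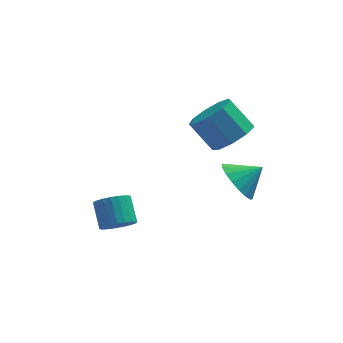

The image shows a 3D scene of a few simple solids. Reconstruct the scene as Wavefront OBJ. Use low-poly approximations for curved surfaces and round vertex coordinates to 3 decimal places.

v -1.483 1.821 -1.954
v -0.847 2.11 -2.127
v -1.041 3.008 -1.34
v -1.677 2.719 -1.166
v -1.031 2.242 -2.323
v -1.225 3.14 -1.535
v -1.293 2.302 -2.455
v -1.487 3.2 -1.668
v -1.588 2.278 -2.5
v -1.782 3.176 -1.713
v -1.865 2.175 -2.451
v -2.059 3.073 -1.664
v -2.075 2.011 -2.316
v -2.27 2.909 -1.529
v -2.184 1.814 -2.118
v -2.378 2.712 -1.331
v -2.171 1.618 -1.892
v -2.365 2.516 -1.105
v -2.039 1.458 -1.676
v -2.233 2.356 -0.889
v -1.811 1.36 -1.509
v -2.005 2.258 -0.721
v -1.527 1.342 -1.418
v -1.721 2.24 -0.631
v -1.234 1.407 -1.42
v -1.428 2.305 -0.633
v -0.985 1.543 -1.514
v -1.179 2.441 -0.727
v -0.822 1.728 -1.684
v -1.016 2.626 -0.897
v -0.773 1.928 -1.901
v -0.967 2.826 -1.114
v 2.963 3.657 1.439
v 3.721 4.198 1.743
v 2.876 4.763 2.846
v 2.117 4.223 2.541
v 3.362 4.54 1.292
v 2.517 5.106 2.395
v 2.816 4.469 0.91
v 1.971 5.035 2.012
v 2.339 4.018 0.775
v 1.493 4.584 1.877
v 2.153 3.399 0.951
v 1.308 3.964 2.053
v 2.346 2.9 1.355
v 1.501 3.466 2.457
v 2.828 2.755 1.798
v 1.982 3.321 2.9
v 3.373 3.033 2.074
v 2.527 3.599 3.176
v 3.725 3.602 2.052
v 2.88 4.168 3.154
v 2.93 1.909 0.275
v 3.463 1.457 -0.398
v 3.89 2.071 0.925
v 3.479 1.87 -0.524
v 3.386 2.29 -0.492
v 3.203 2.635 -0.308
v 2.966 2.836 -0.008
v 2.721 2.853 0.347
v 2.519 2.684 0.689
v 2.398 2.36 0.948
v 2.382 1.948 1.074
v 2.475 1.527 1.042
v 2.658 1.183 0.858
v 2.895 0.982 0.558
v 3.139 0.964 0.202
v 3.342 1.134 -0.139
f 2 1 5
f 2 5 3
f 3 5 6
f 3 6 4
f 5 1 7
f 5 7 6
f 6 7 8
f 6 8 4
f 7 1 9
f 7 9 8
f 8 9 10
f 8 10 4
f 9 1 11
f 9 11 10
f 10 11 12
f 10 12 4
f 11 1 13
f 11 13 12
f 12 13 14
f 12 14 4
f 13 1 15
f 13 15 14
f 14 15 16
f 14 16 4
f 15 1 17
f 15 17 16
f 16 17 18
f 16 18 4
f 17 1 19
f 17 19 18
f 18 19 20
f 18 20 4
f 19 1 21
f 19 21 20
f 20 21 22
f 20 22 4
f 21 1 23
f 21 23 22
f 22 23 24
f 22 24 4
f 23 1 25
f 23 25 24
f 24 25 26
f 24 26 4
f 25 1 27
f 25 27 26
f 26 27 28
f 26 28 4
f 27 1 29
f 27 29 28
f 28 29 30
f 28 30 4
f 29 1 31
f 29 31 30
f 30 31 32
f 30 32 4
f 31 1 2
f 31 2 32
f 32 2 3
f 32 3 4
f 34 33 37
f 34 37 35
f 35 37 38
f 35 38 36
f 37 33 39
f 37 39 38
f 38 39 40
f 38 40 36
f 39 33 41
f 39 41 40
f 40 41 42
f 40 42 36
f 41 33 43
f 41 43 42
f 42 43 44
f 42 44 36
f 43 33 45
f 43 45 44
f 44 45 46
f 44 46 36
f 45 33 47
f 45 47 46
f 46 47 48
f 46 48 36
f 47 33 49
f 47 49 48
f 48 49 50
f 48 50 36
f 49 33 51
f 49 51 50
f 50 51 52
f 50 52 36
f 51 33 34
f 51 34 52
f 52 34 35
f 52 35 36
f 54 53 56
f 54 56 55
f 56 53 57
f 56 57 55
f 57 53 58
f 57 58 55
f 58 53 59
f 58 59 55
f 59 53 60
f 59 60 55
f 60 53 61
f 60 61 55
f 61 53 62
f 61 62 55
f 62 53 63
f 62 63 55
f 63 53 64
f 63 64 55
f 64 53 65
f 64 65 55
f 65 53 66
f 65 66 55
f 66 53 67
f 66 67 55
f 67 53 68
f 67 68 55
f 68 53 54
f 68 54 55



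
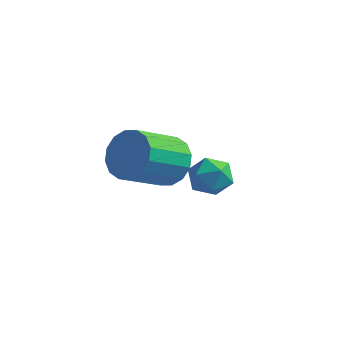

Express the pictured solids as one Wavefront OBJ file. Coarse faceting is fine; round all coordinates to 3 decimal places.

v 1.924 -2.203 -1.71
v 2.267 -2.609 -2.173
v 0.953 -2.751 -1.947
v 1.296 -3.157 -2.41
v 1.422 -3.226 -1.72
v 2.022 -2.887 -1.574
v 1.198 -2.473 -2.546
v 1.798 -2.134 -2.4
v 1.818 -2.776 -2.69
v 1.956 -3.241 -2.179
v 1.264 -2.119 -1.941
v 1.402 -2.584 -1.43
v -1.024 -0.064 -3.827
v -0.627 -0.641 -4.407
v -1.259 -1.994 -3.494
v -1.656 -1.416 -2.913
v -0.305 -0.565 -4.072
v -0.937 -1.918 -3.159
v -0.176 -0.355 -3.671
v -0.808 -1.707 -2.758
v -0.274 -0.067 -3.312
v -0.906 -1.419 -2.398
v -0.573 0.223 -3.09
v -1.205 -1.13 -2.177
v -0.992 0.435 -3.066
v -1.625 -0.917 -2.153
v -1.421 0.514 -3.246
v -2.053 -0.839 -2.333
v -1.743 0.438 -3.581
v -2.375 -0.915 -2.668
v -1.872 0.227 -3.982
v -2.504 -1.125 -3.069
v -1.774 -0.061 -4.342
v -2.406 -1.413 -3.428
v -1.475 -0.35 -4.563
v -2.107 -1.703 -3.65
v -1.055 -0.563 -4.587
v -1.688 -1.915 -3.674
f 1 12 6
f 1 6 2
f 1 2 8
f 1 8 11
f 1 11 12
f 2 6 10
f 6 12 5
f 12 11 3
f 11 8 7
f 8 2 9
f 4 10 5
f 4 5 3
f 4 3 7
f 4 7 9
f 4 9 10
f 5 10 6
f 3 5 12
f 7 3 11
f 9 7 8
f 10 9 2
f 14 13 17
f 14 17 15
f 15 17 18
f 15 18 16
f 17 13 19
f 17 19 18
f 18 19 20
f 18 20 16
f 19 13 21
f 19 21 20
f 20 21 22
f 20 22 16
f 21 13 23
f 21 23 22
f 22 23 24
f 22 24 16
f 23 13 25
f 23 25 24
f 24 25 26
f 24 26 16
f 25 13 27
f 25 27 26
f 26 27 28
f 26 28 16
f 27 13 29
f 27 29 28
f 28 29 30
f 28 30 16
f 29 13 31
f 29 31 30
f 30 31 32
f 30 32 16
f 31 13 33
f 31 33 32
f 32 33 34
f 32 34 16
f 33 13 35
f 33 35 34
f 34 35 36
f 34 36 16
f 35 13 37
f 35 37 36
f 36 37 38
f 36 38 16
f 37 13 14
f 37 14 38
f 38 14 15
f 38 15 16

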